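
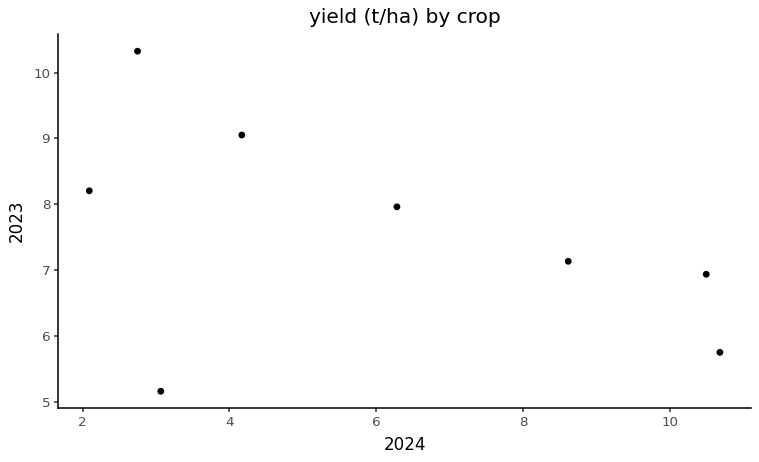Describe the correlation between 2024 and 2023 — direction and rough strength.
Points are negatively correlated; moderate (|r| ≈ 0.5).

negative, moderate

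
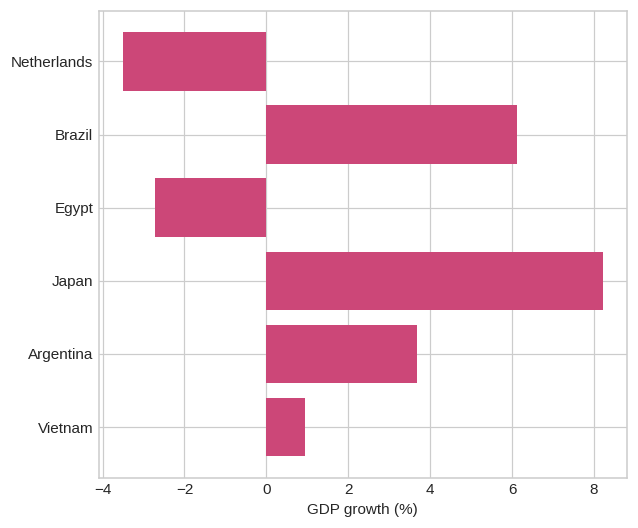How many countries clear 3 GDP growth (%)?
3

Above 3: Brazil, Japan, Argentina.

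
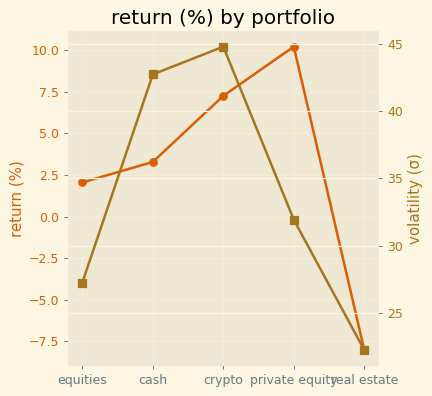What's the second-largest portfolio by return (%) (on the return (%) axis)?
crypto

Top 3 (on the return (%) axis): private equity ≈ 10, crypto ≈ 8, cash ≈ 4.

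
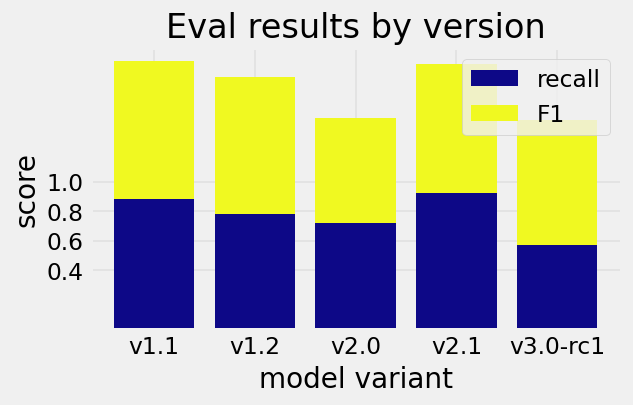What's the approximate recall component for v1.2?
recall top ≈ 0.8, bottom ≈ 0.0; segment ≈ 0.8.

≈ 0.8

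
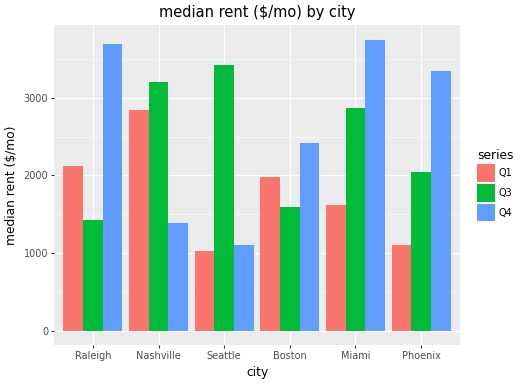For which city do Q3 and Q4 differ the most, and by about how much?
Seattle, ≈ 2500 $/mo

Seattle: Q3 ≈ 3500, Q4 ≈ 1000 → gap ≈ 2500. Next-largest (Raleigh) is only ≈ 2000.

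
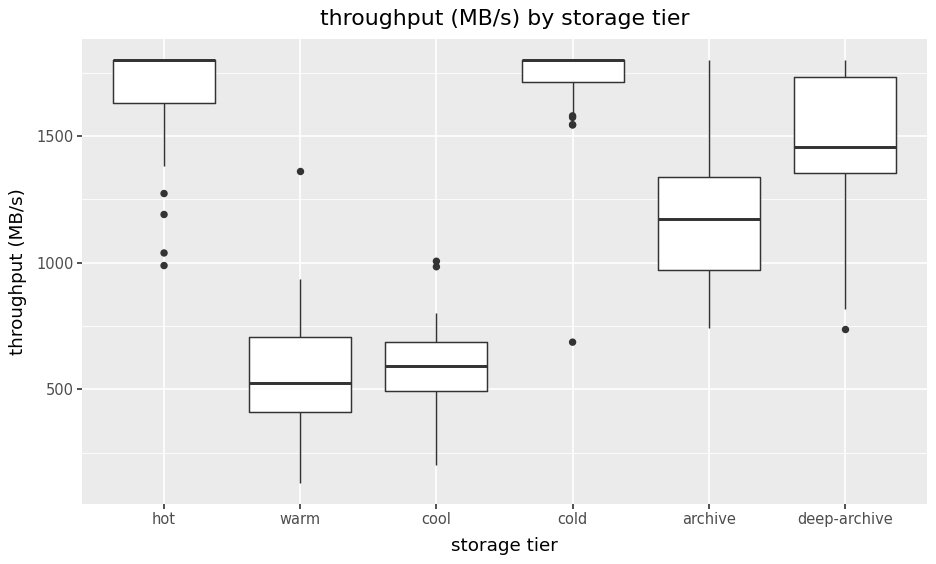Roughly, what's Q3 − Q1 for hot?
≈ 200

Q3 ≈ 1800, Q1 ≈ 1600; IQR ≈ 200.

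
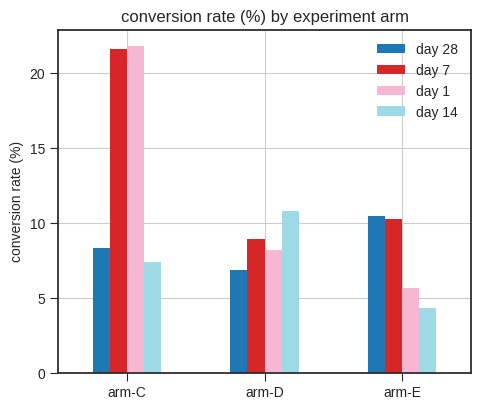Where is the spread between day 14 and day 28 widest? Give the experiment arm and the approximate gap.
arm-E: day 14 ≈ 4, day 28 ≈ 10 → gap ≈ 6. Next-largest (arm-D) is only ≈ 4.

arm-E, ≈ 6 %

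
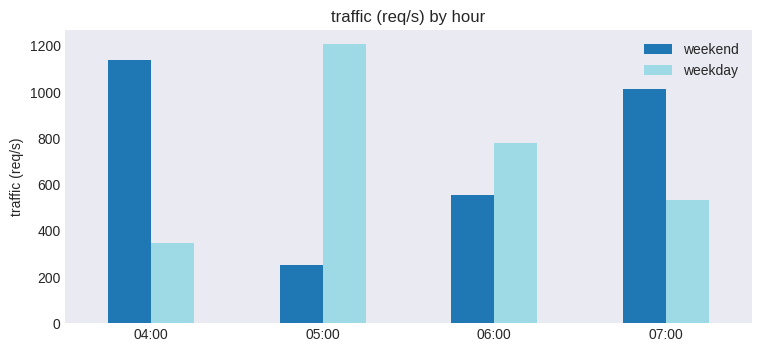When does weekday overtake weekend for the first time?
04:00: weekday ≈ 400 vs weekend ≈ 1200 (not yet); 05:00: weekday ≈ 1200 vs weekend ≈ 200 (first crossover).

05:00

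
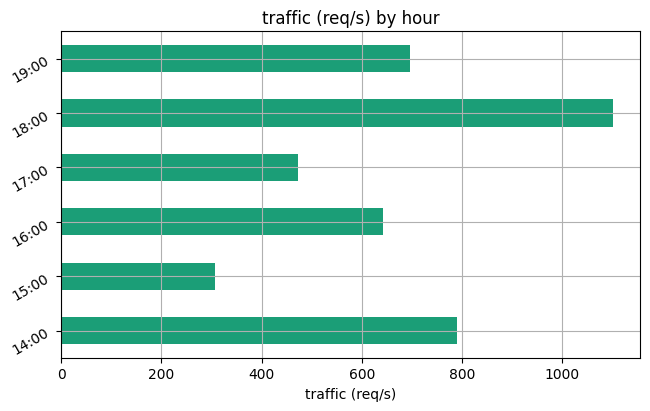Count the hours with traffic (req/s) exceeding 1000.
1

Above 1000: 18:00.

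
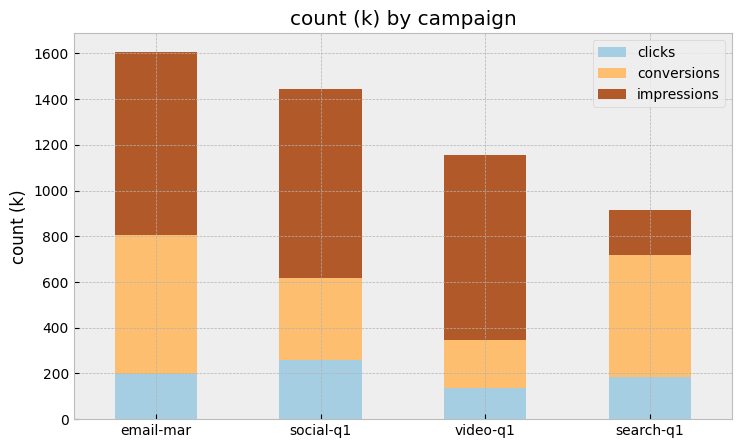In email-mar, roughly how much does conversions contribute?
conversions top ≈ 800, bottom ≈ 200; segment ≈ 600.

≈ 600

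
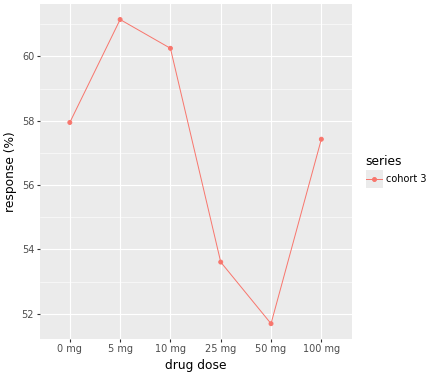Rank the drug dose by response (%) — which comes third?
0 mg

Top 4: 5 mg ≈ 61, 10 mg ≈ 60, 0 mg ≈ 58, 100 mg ≈ 57.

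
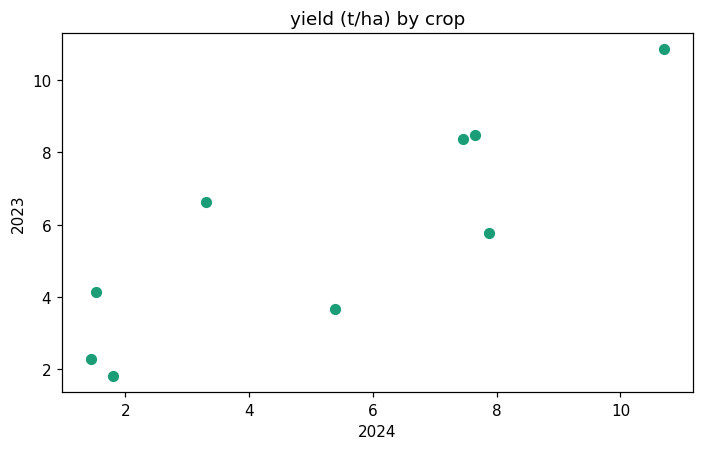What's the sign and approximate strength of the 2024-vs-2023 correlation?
positive, strong

Points are positively correlated; strong (|r| ≈ 0.9).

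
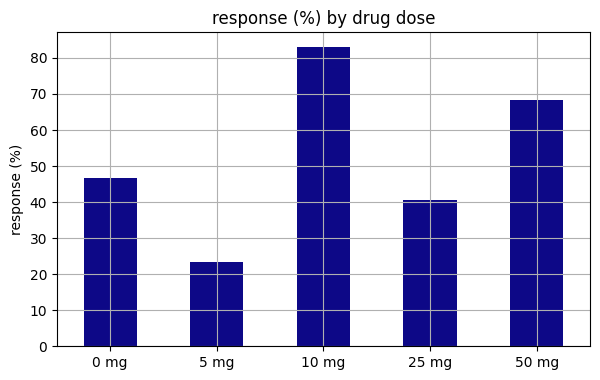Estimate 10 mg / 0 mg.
10 mg ≈ 80, 0 mg ≈ 50; 80/50 ≈ 1.6.

≈ 1.6×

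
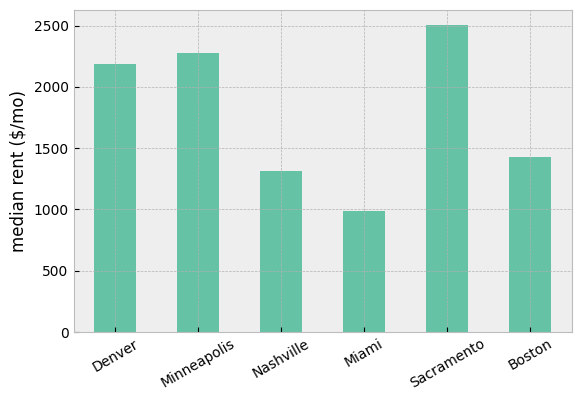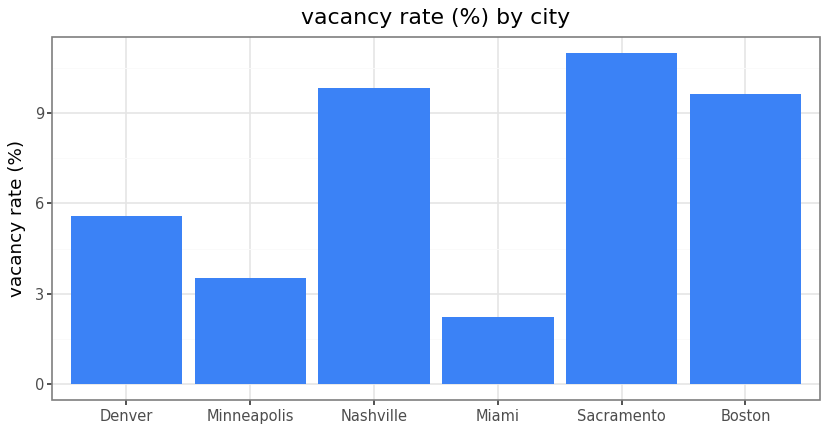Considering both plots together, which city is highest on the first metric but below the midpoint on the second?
Chart 2 median vacancy rate (%) ≈ 8; below-median cities: Denver, Minneapolis, Miami. Among those, Minneapolis has the highest median rent ($/mo) (≈ 2500).

Minneapolis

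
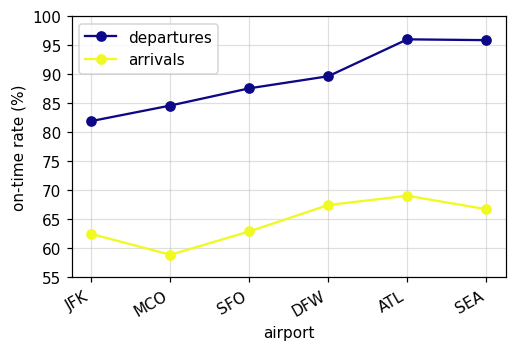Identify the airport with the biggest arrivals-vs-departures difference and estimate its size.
SEA, ≈ 30 %

SEA: arrivals ≈ 65, departures ≈ 95 → gap ≈ 30. Next-largest (ATL) is only ≈ 25.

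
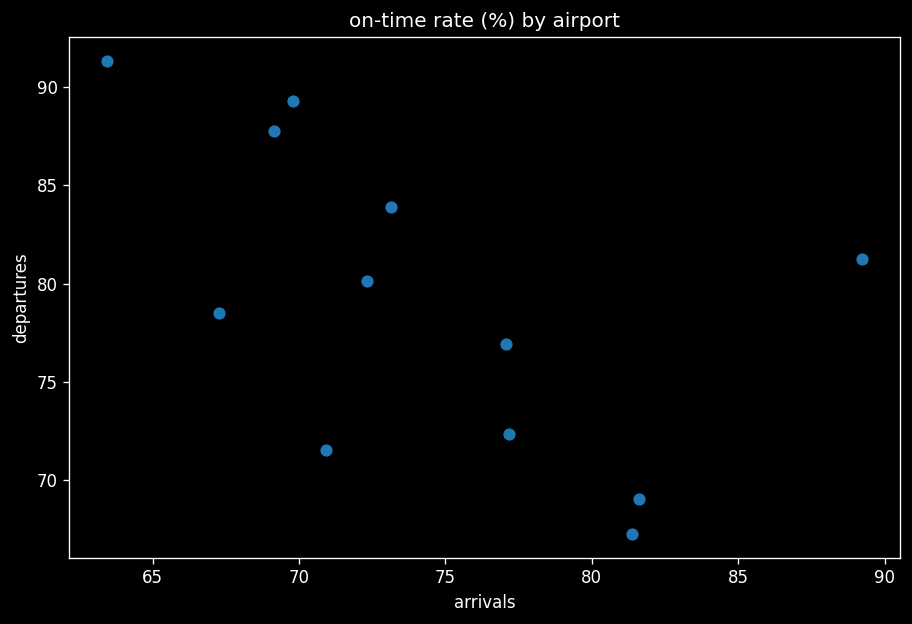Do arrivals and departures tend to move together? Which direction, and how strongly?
Points are negatively correlated; moderate (|r| ≈ 0.6).

negative, moderate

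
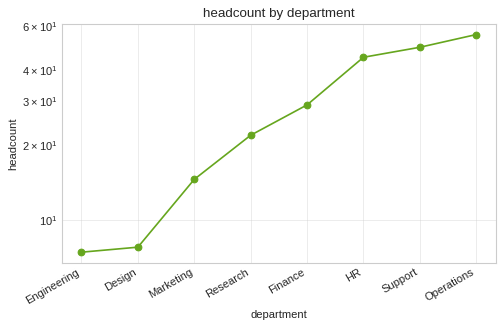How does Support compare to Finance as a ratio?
Support ≈ 50, Finance ≈ 30; 50/30 ≈ 1.67.

≈ 1.67×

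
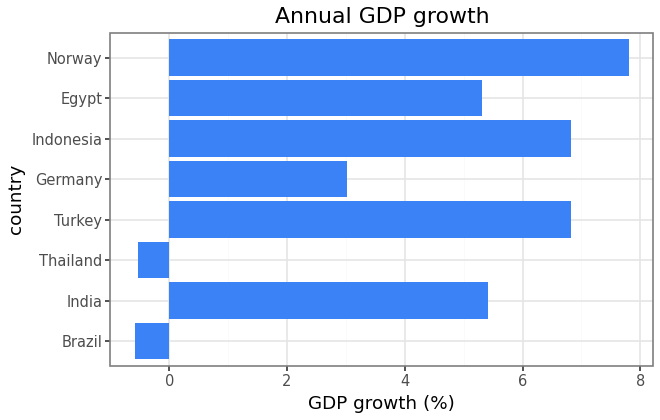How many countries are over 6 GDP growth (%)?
Above 6: Turkey, Indonesia, Norway.

3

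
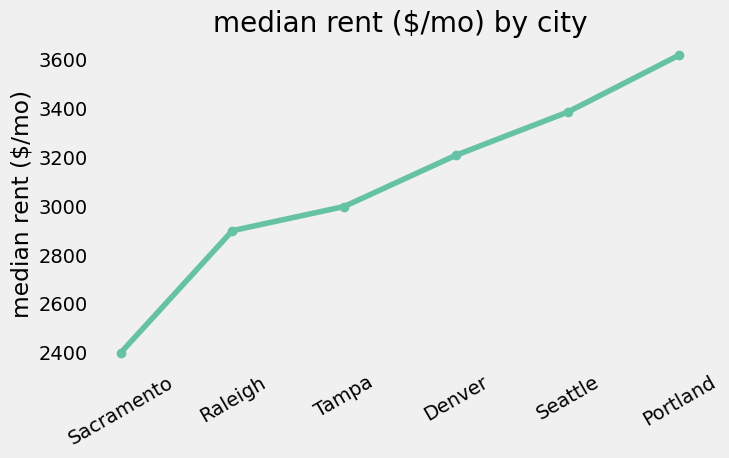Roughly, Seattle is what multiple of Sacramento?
≈ 1.42×

Seattle ≈ 3400, Sacramento ≈ 2400; 3400/2400 ≈ 1.42.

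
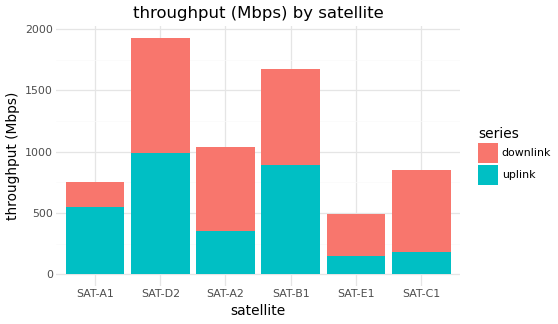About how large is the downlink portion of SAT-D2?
≈ 1000

downlink top ≈ 2000, bottom ≈ 1000; segment ≈ 1000.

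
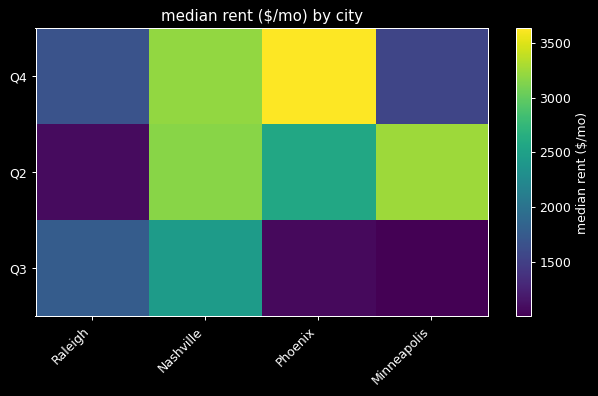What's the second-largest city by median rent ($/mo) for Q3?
Top 3 for Q3: Nashville ≈ 2500, Raleigh ≈ 2000, Phoenix ≈ 1000.

Raleigh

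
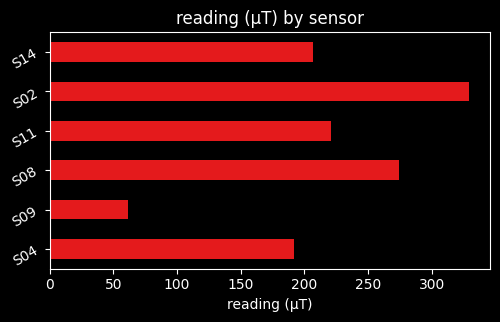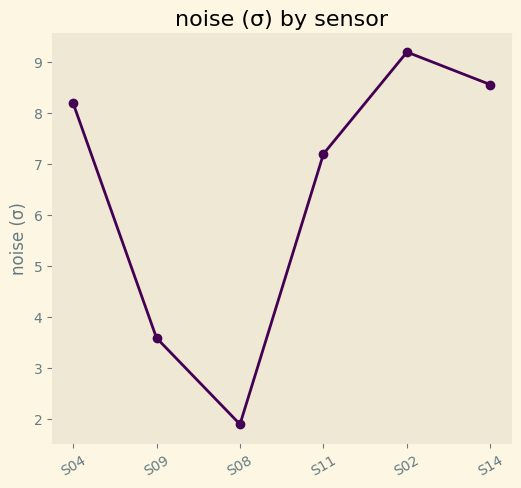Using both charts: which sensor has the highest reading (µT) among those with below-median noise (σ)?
S08

Chart 2 median noise (σ) ≈ 8; below-median sensors: S09, S08, S11. Among those, S08 has the highest reading (µT) (≈ 250).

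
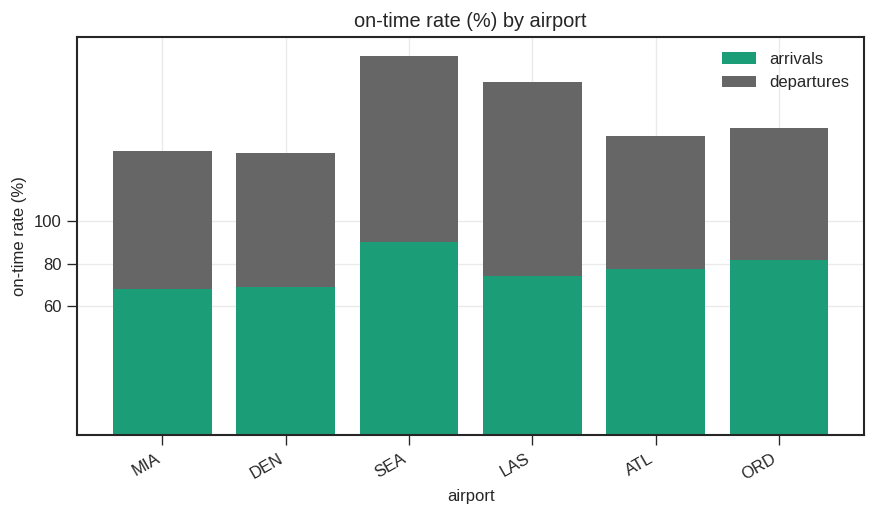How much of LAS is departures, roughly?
≈ 80

departures top ≈ 160, bottom ≈ 80; segment ≈ 80.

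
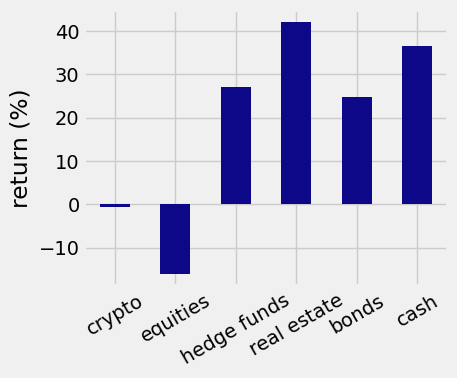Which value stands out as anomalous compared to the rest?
equities ≈ -15; the rest sit between ≈ 0 and ≈ 40.

equities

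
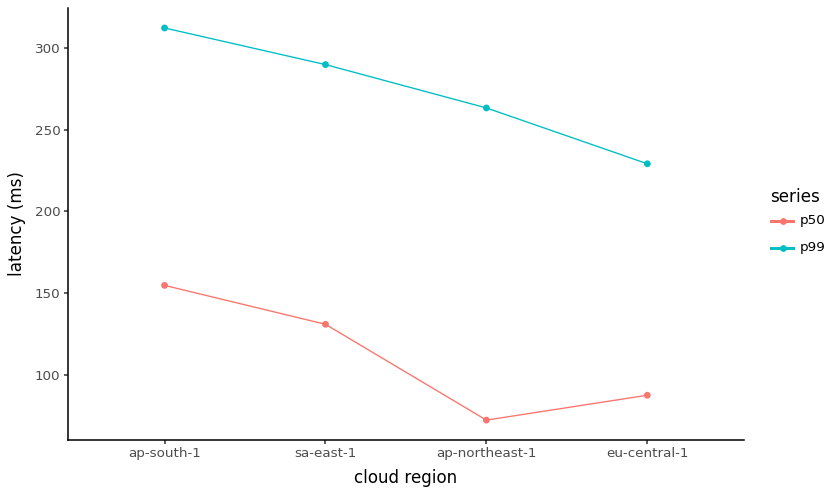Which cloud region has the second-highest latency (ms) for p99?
sa-east-1

Top 3 for p99: ap-south-1 ≈ 320, sa-east-1 ≈ 280, ap-northeast-1 ≈ 260.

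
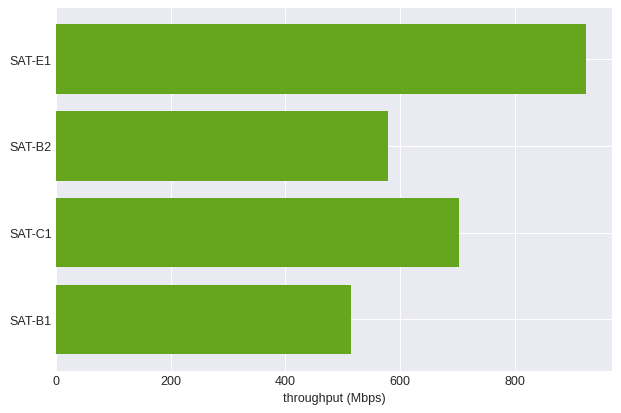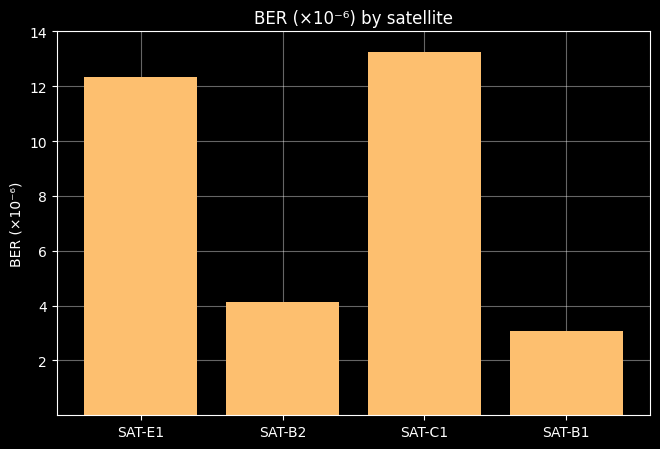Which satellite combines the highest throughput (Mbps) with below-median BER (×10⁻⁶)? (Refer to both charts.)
SAT-B2

Chart 2 median BER (×10⁻⁶) ≈ 8; below-median satellites: SAT-B2, SAT-B1. Among those, SAT-B2 has the highest throughput (Mbps) (≈ 600).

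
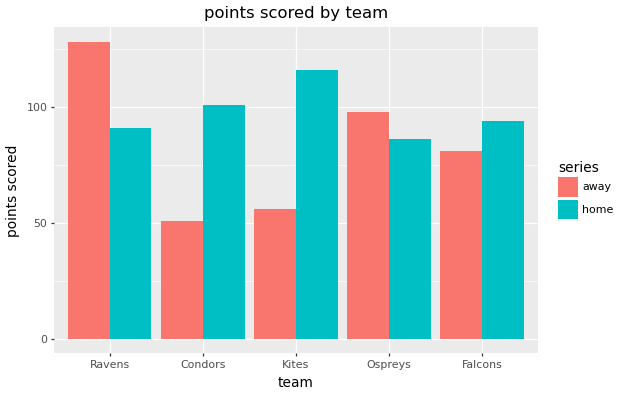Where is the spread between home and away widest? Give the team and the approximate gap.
Kites, ≈ 60

Kites: home ≈ 120, away ≈ 60 → gap ≈ 60. Next-largest (Condors) is only ≈ 40.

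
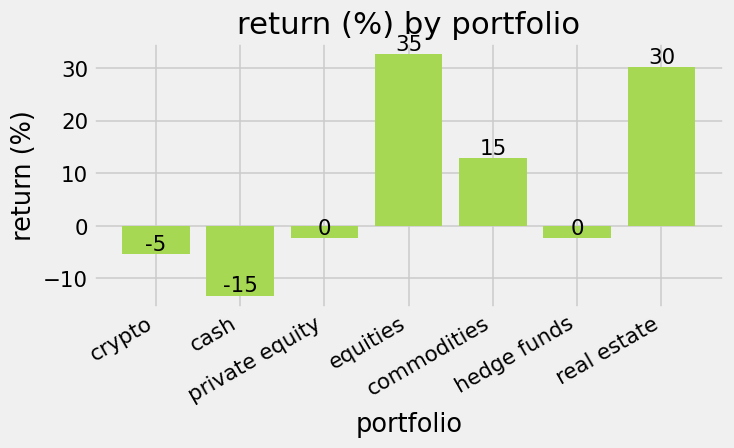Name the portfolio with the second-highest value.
Top 3: equities ≈ 35, real estate ≈ 30, commodities ≈ 15.

real estate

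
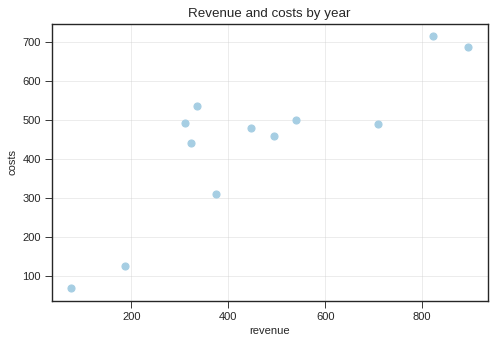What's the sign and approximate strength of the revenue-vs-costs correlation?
positive, strong

Points are positively correlated; strong (|r| ≈ 0.8).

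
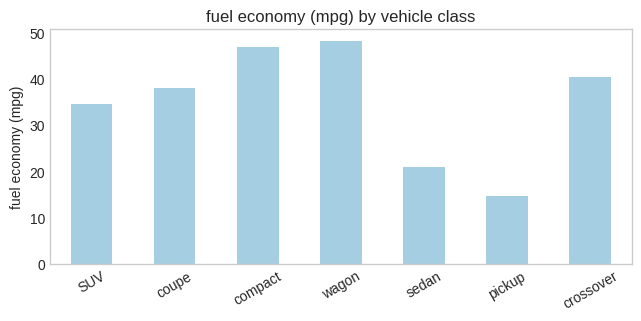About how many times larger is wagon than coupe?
wagon ≈ 50, coupe ≈ 40; 50/40 ≈ 1.25.

≈ 1.25×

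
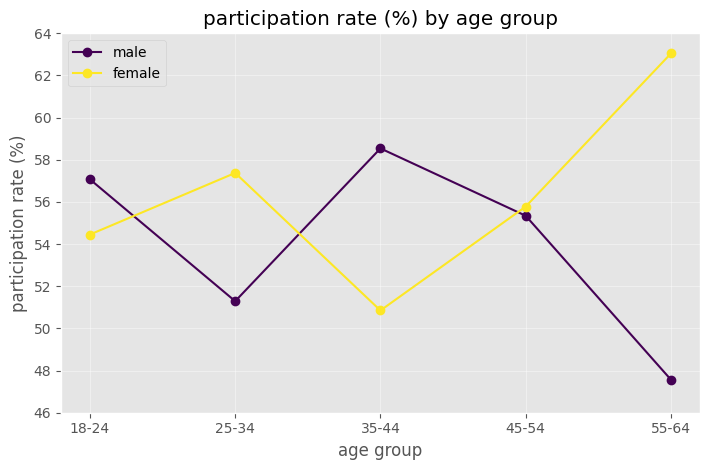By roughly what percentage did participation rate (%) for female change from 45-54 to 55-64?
45-54 ≈ 56, 55-64 ≈ 64; (64 − 56) / 56 ≈ +14.3%.

≈ +14.3%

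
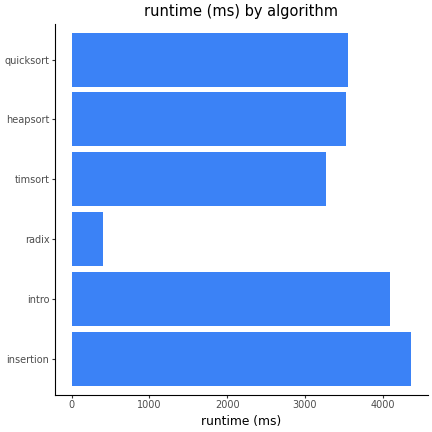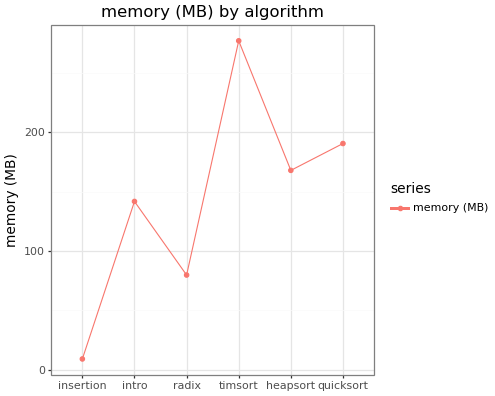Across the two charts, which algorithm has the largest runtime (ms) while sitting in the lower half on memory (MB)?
insertion

Chart 2 median memory (MB) ≈ 150; below-median algorithms: insertion, intro, radix. Among those, insertion has the highest runtime (ms) (≈ 4500).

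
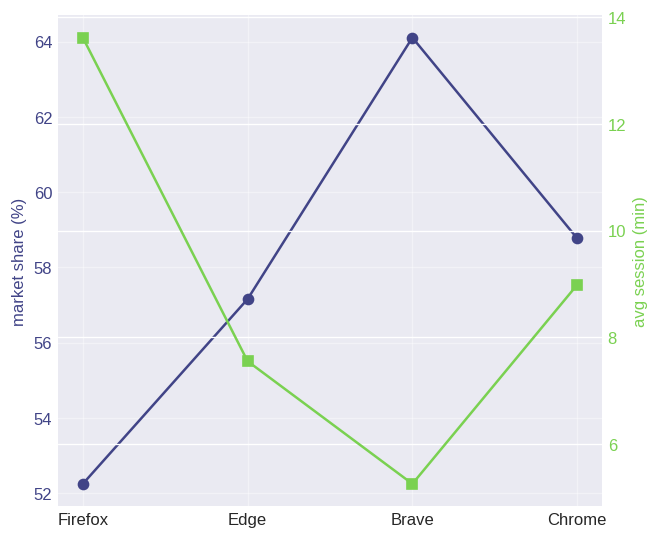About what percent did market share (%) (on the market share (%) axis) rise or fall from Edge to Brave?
Edge ≈ 57, Brave ≈ 64; (64 − 57) / 57 ≈ +12.3%.

≈ +12.3%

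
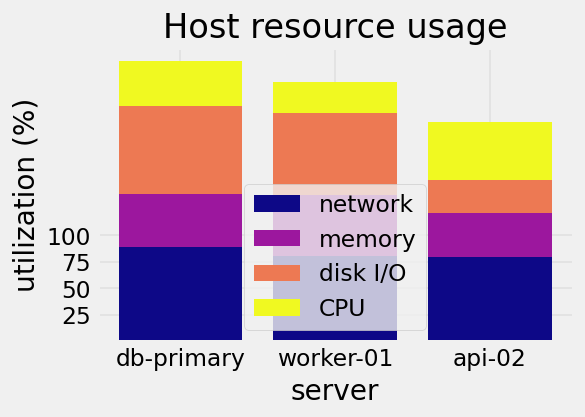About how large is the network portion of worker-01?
network top ≈ 75, bottom ≈ 0; segment ≈ 75.

≈ 75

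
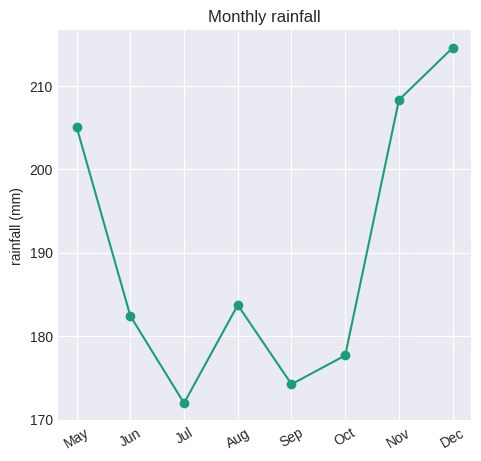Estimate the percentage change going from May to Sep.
May ≈ 205, Sep ≈ 175; (175 − 205) / 205 ≈ -14.6%.

≈ -14.6%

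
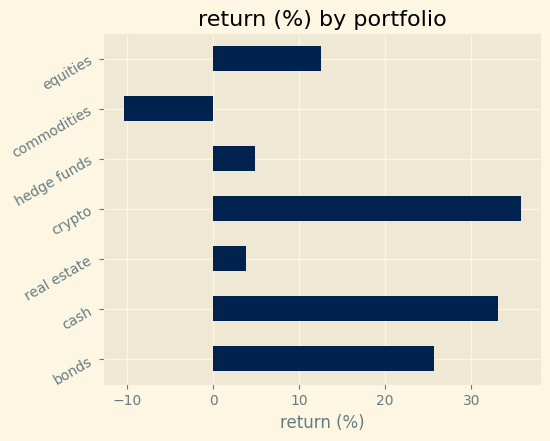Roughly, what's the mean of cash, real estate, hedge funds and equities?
≈ 15

(35 + 5 + 5 + 15) / 4 ≈ 15.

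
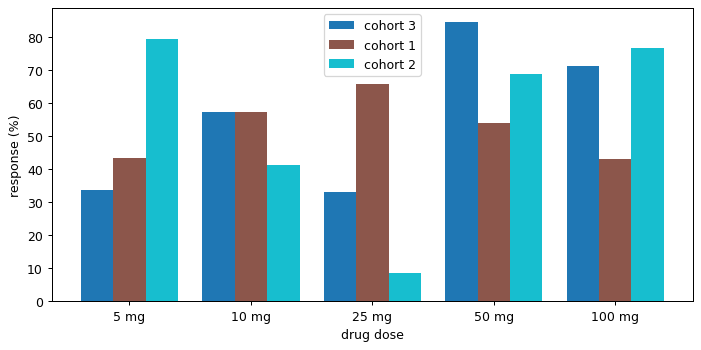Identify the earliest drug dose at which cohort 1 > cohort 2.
10 mg

5 mg: cohort 1 ≈ 40 vs cohort 2 ≈ 80 (not yet); 10 mg: cohort 1 ≈ 60 vs cohort 2 ≈ 40 (first crossover).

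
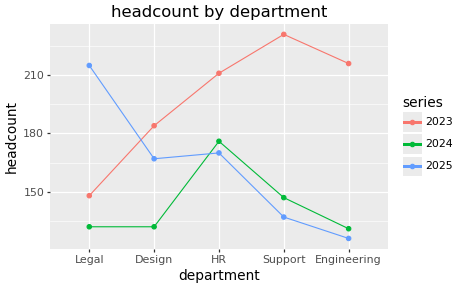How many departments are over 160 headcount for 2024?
1

Above 160: HR.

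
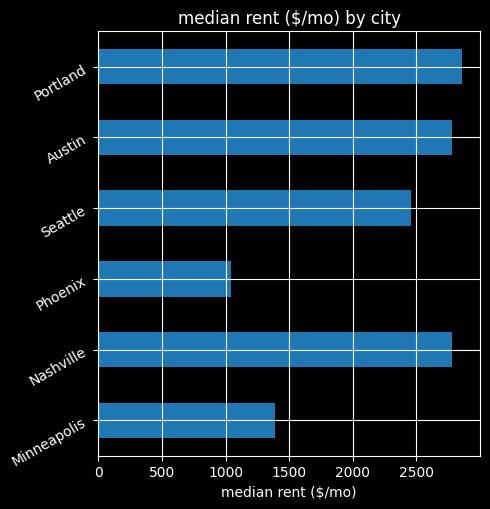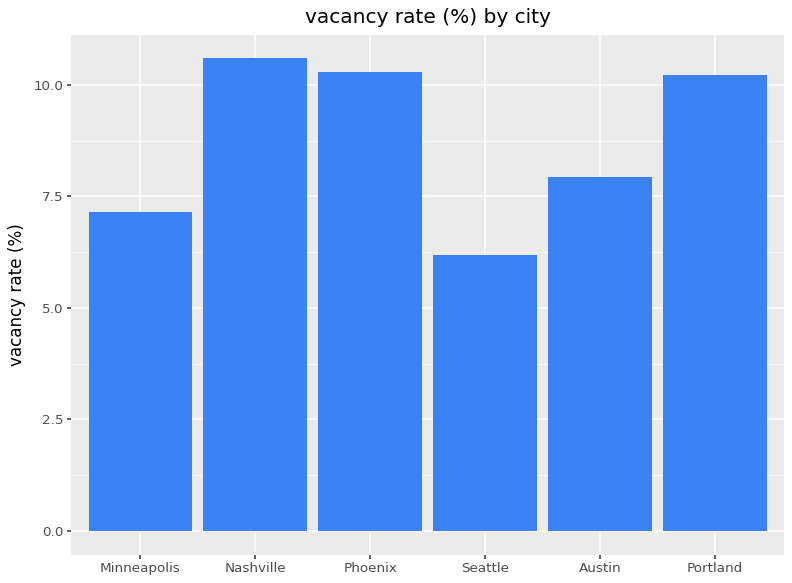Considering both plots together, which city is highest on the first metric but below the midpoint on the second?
Chart 2 median vacancy rate (%) ≈ 9; below-median cities: Minneapolis, Seattle, Austin. Among those, Austin has the highest median rent ($/mo) (≈ 3000).

Austin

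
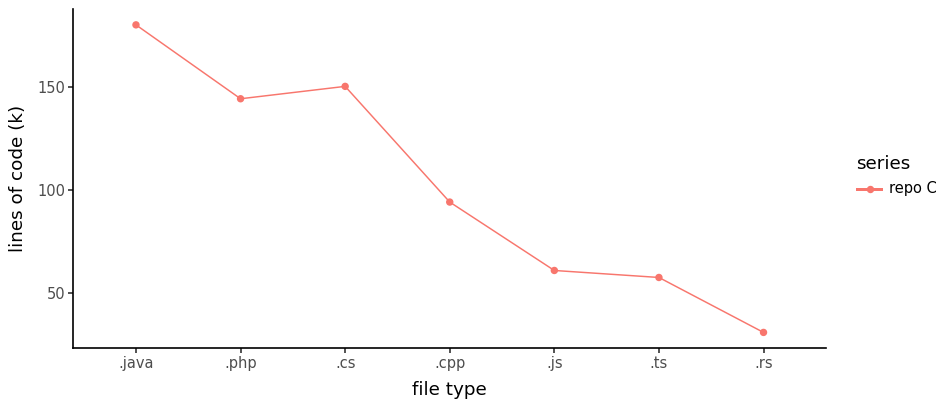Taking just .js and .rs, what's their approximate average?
≈ 50

(60 + 40) / 2 ≈ 50.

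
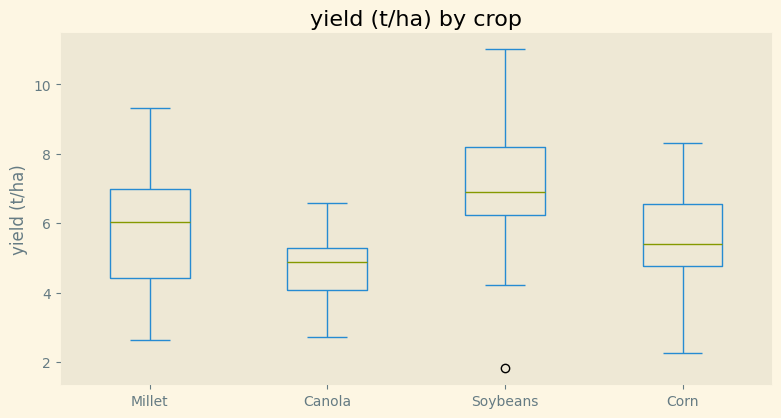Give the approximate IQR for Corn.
Q3 ≈ 6.5, Q1 ≈ 5.0; IQR ≈ 1.5.

≈ 1.5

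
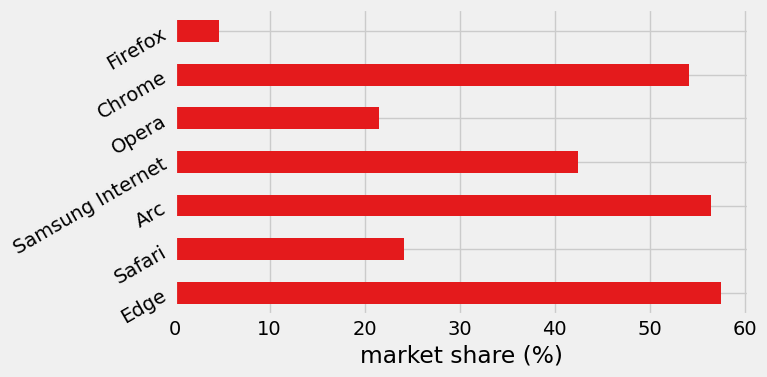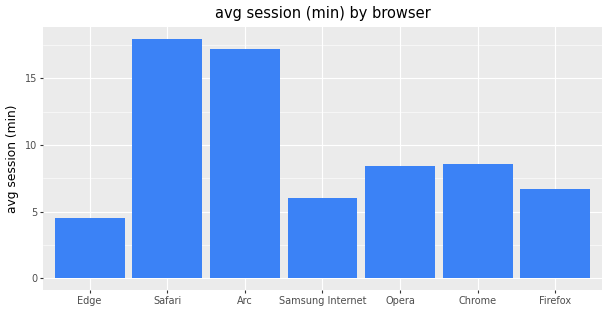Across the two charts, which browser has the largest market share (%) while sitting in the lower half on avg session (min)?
Chart 2 median avg session (min) ≈ 8; below-median browsers: Edge, Samsung Internet, Firefox. Among those, Edge has the highest market share (%) (≈ 60).

Edge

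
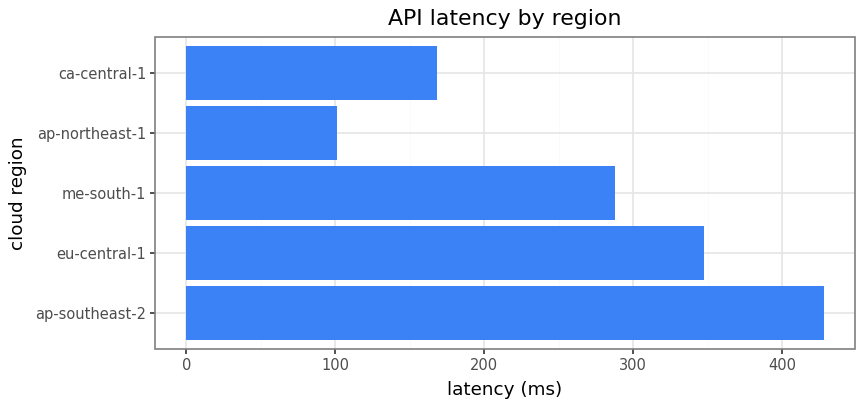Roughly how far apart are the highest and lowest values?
Max ap-southeast-2 ≈ 450, min ap-northeast-1 ≈ 100; range ≈ 350.

≈ 350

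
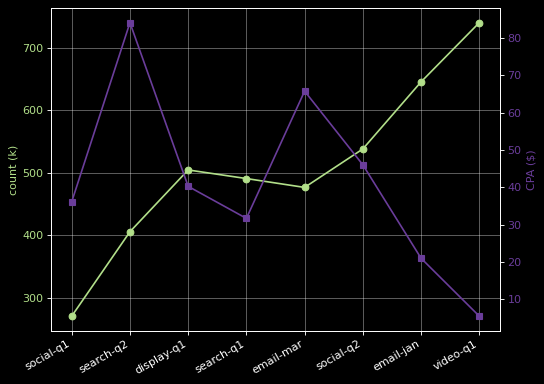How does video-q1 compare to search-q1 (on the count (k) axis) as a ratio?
≈ 1.5×

video-q1 ≈ 750, search-q1 ≈ 500; 750/500 ≈ 1.5.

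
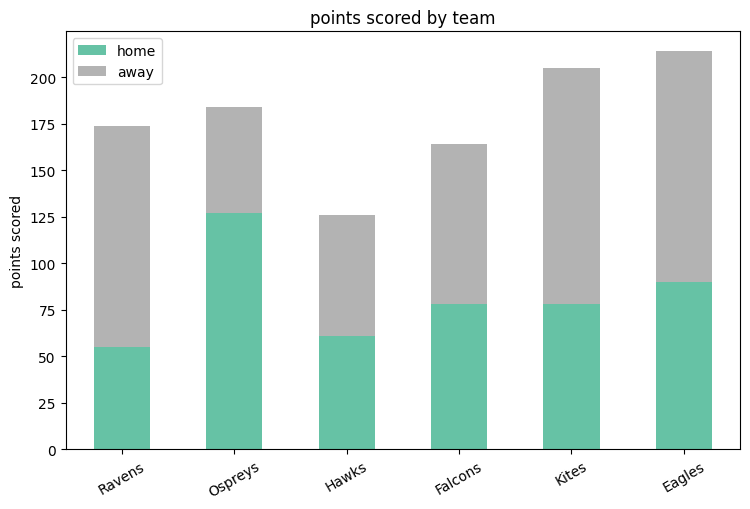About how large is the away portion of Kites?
≈ 120

away top ≈ 200, bottom ≈ 80; segment ≈ 120.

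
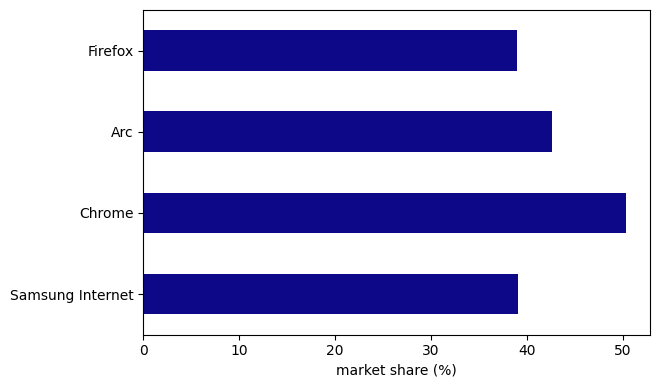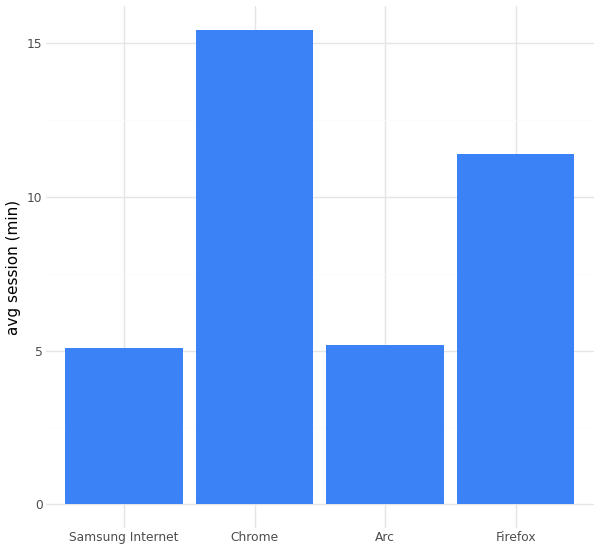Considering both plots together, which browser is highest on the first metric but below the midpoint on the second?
Chart 2 median avg session (min) ≈ 8; below-median browsers: Samsung Internet, Arc. Among those, Arc has the highest market share (%) (≈ 45).

Arc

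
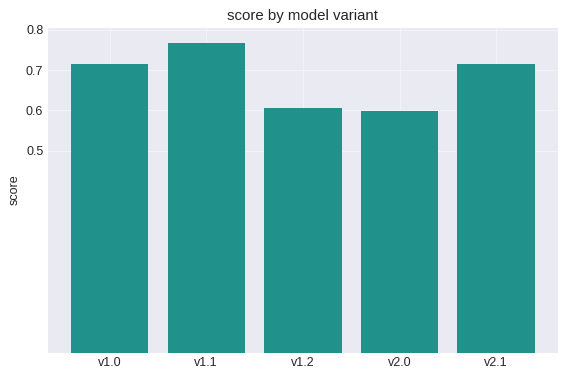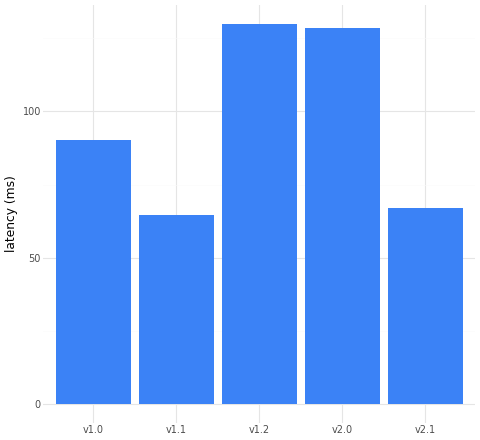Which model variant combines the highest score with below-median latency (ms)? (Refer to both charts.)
Chart 2 median latency (ms) ≈ 100; below-median model variants: v1.1, v2.1. Among those, v1.1 has the highest score (≈ 0.8).

v1.1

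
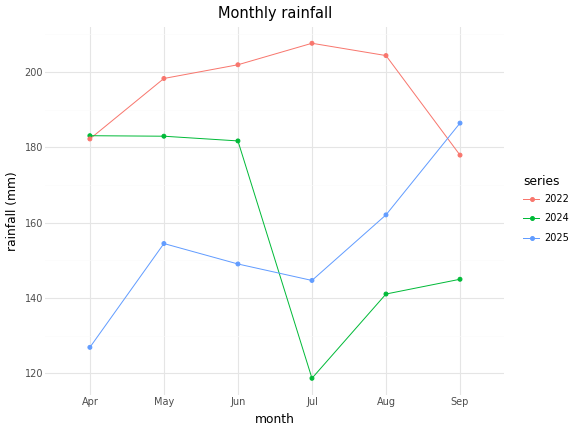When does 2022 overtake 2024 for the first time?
May

Apr: 2022 ≈ 180 vs 2024 ≈ 180 (not yet); May: 2022 ≈ 200 vs 2024 ≈ 180 (first crossover).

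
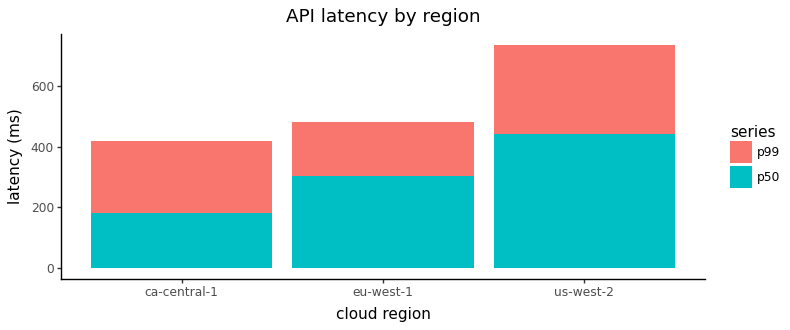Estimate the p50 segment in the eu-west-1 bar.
p50 top ≈ 300, bottom ≈ 0; segment ≈ 300.

≈ 300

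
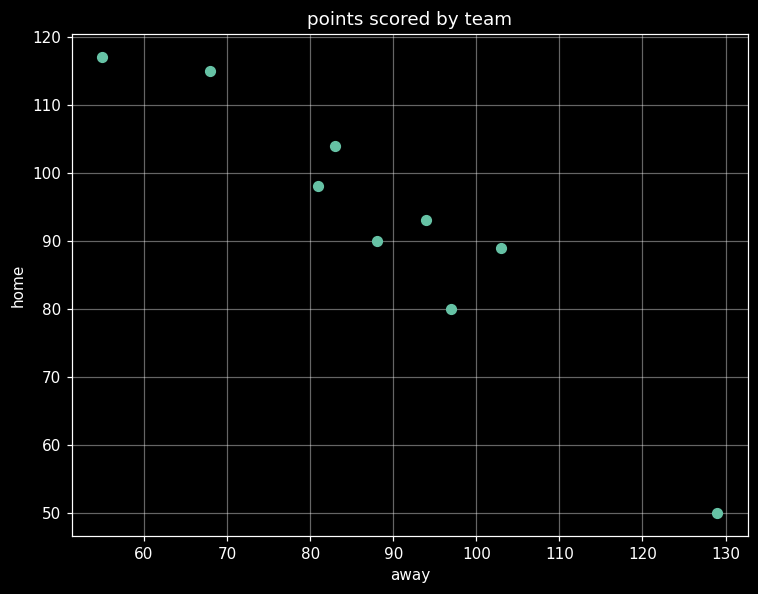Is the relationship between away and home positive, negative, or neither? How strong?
Points are negatively correlated; strong (|r| ≈ 1.0).

negative, strong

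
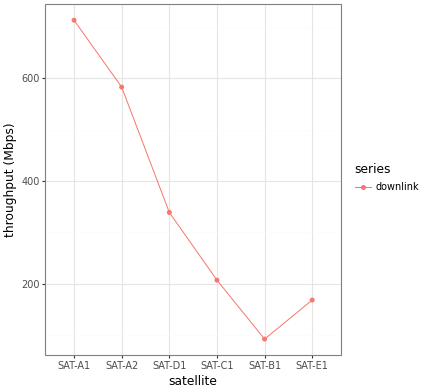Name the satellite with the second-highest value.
SAT-A2

Top 3: SAT-A1 ≈ 700, SAT-A2 ≈ 600, SAT-D1 ≈ 300.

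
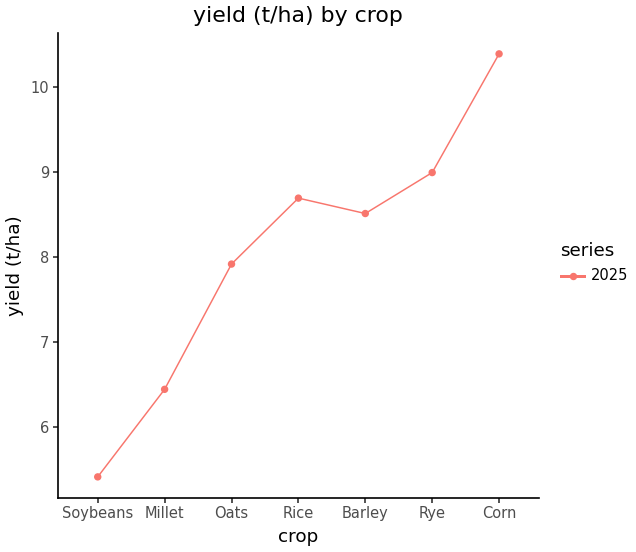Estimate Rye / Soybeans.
Rye ≈ 9.0, Soybeans ≈ 5.5; 9.0/5.5 ≈ 1.64.

≈ 1.64×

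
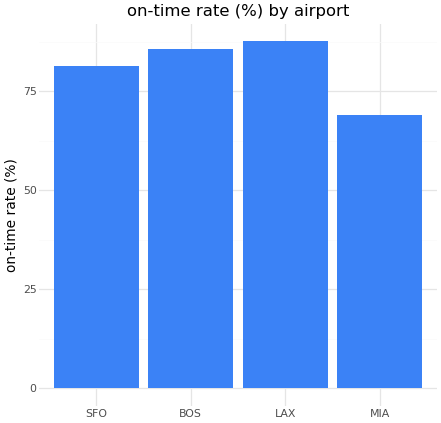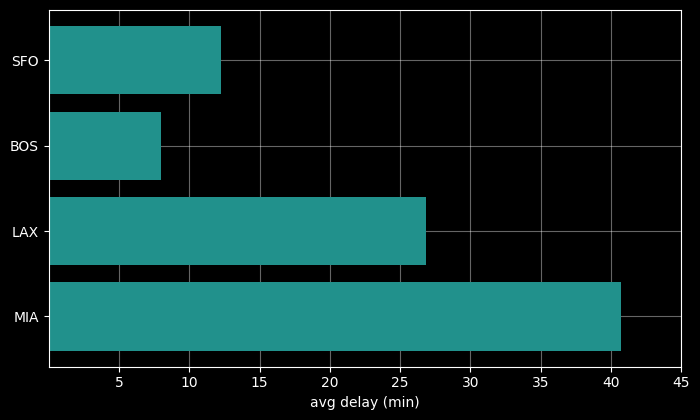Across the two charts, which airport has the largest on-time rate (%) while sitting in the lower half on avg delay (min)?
BOS

Chart 2 median avg delay (min) ≈ 20; below-median airports: SFO, BOS. Among those, BOS has the highest on-time rate (%) (≈ 90).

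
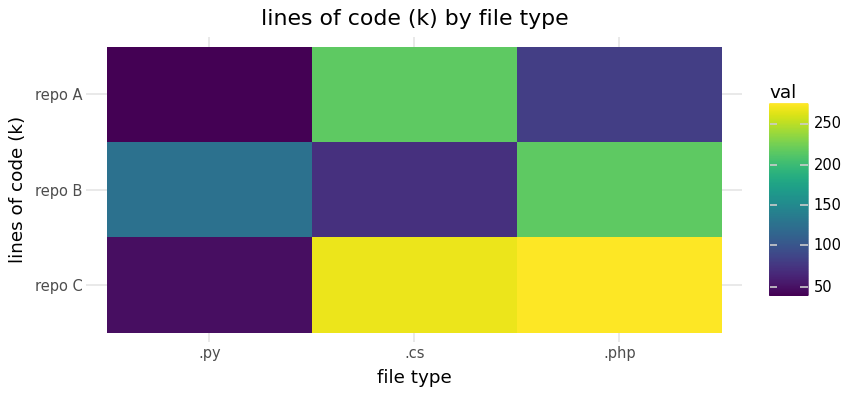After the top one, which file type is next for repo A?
Top 3 for repo A: .cs ≈ 220, .php ≈ 80, .py ≈ 40.

.php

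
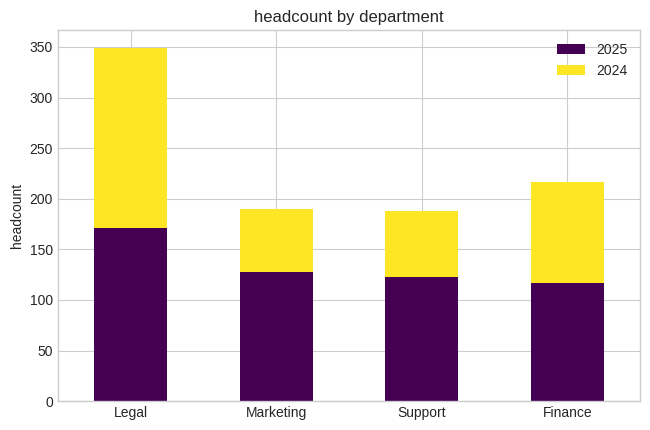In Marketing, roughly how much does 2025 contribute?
2025 top ≈ 150, bottom ≈ 0; segment ≈ 150.

≈ 150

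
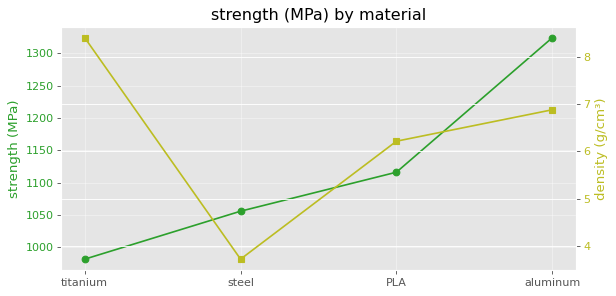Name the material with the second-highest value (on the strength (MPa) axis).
PLA

Top 3 (on the strength (MPa) axis): aluminum ≈ 1300, PLA ≈ 1100, steel ≈ 1050.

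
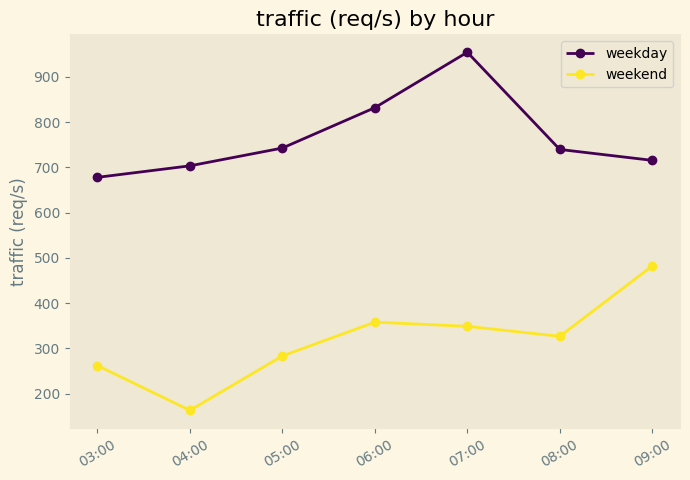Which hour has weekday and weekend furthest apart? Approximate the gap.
07:00, ≈ 700 req/s

07:00: weekday ≈ 1000, weekend ≈ 300 → gap ≈ 700. Next-largest (04:00) is only ≈ 500.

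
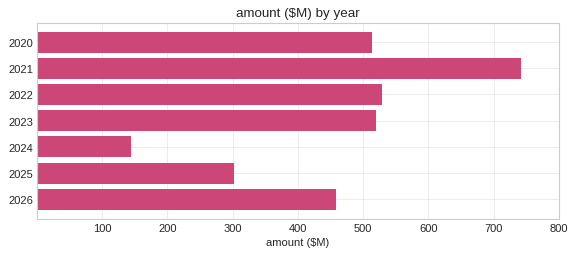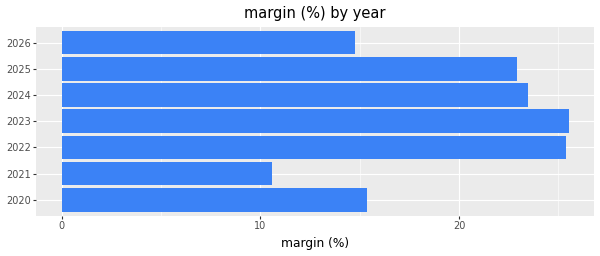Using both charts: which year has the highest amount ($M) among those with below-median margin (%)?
2021

Chart 2 median margin (%) ≈ 25; below-median years: 2020, 2021, 2026. Among those, 2021 has the highest amount ($M) (≈ 700).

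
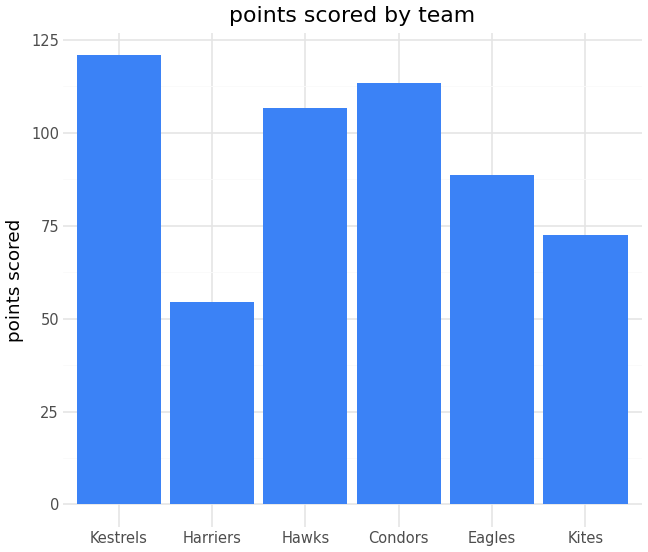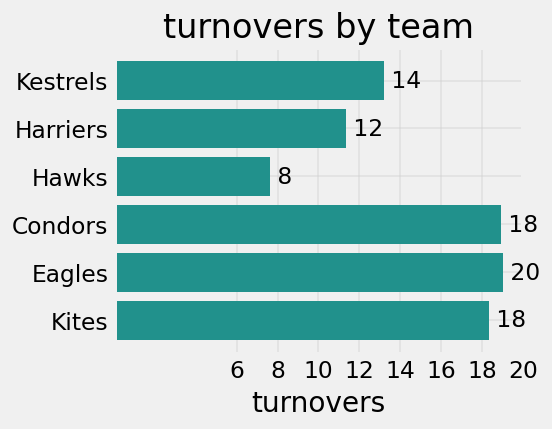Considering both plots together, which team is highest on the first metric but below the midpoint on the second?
Kestrels

Chart 2 median turnovers ≈ 16; below-median teams: Kestrels, Harriers, Hawks. Among those, Kestrels has the highest points scored (≈ 120).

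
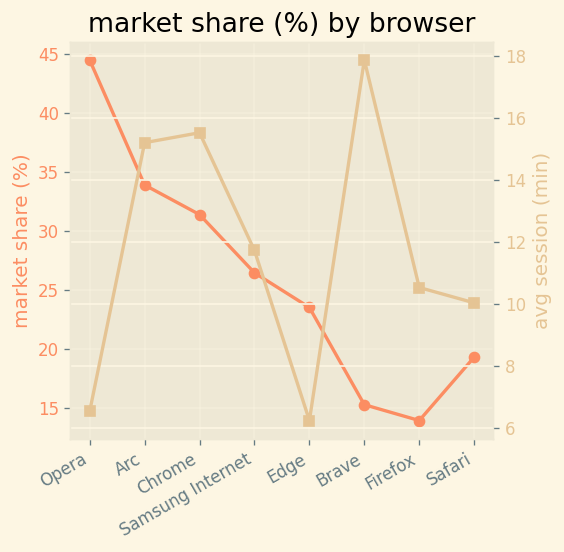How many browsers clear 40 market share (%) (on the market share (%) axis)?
1

Above 40: Opera.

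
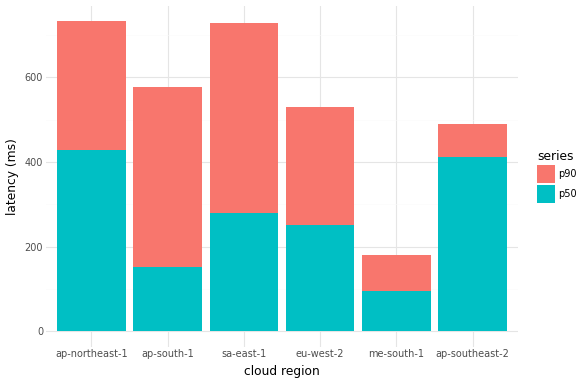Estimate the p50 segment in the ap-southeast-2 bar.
≈ 400

p50 top ≈ 400, bottom ≈ 0; segment ≈ 400.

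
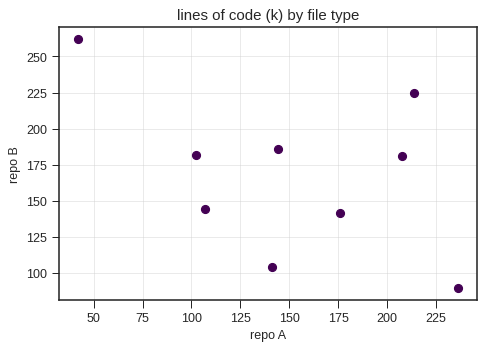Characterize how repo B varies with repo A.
negative, moderate

Points are negatively correlated; moderate (|r| ≈ 0.5).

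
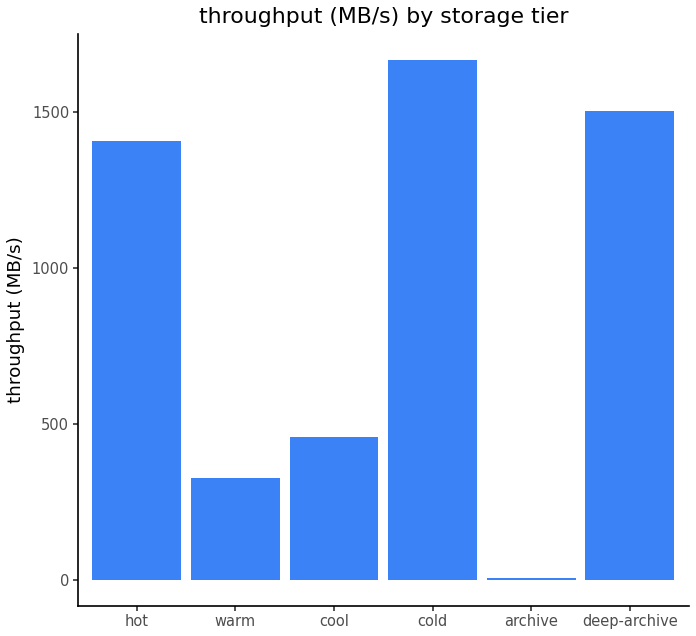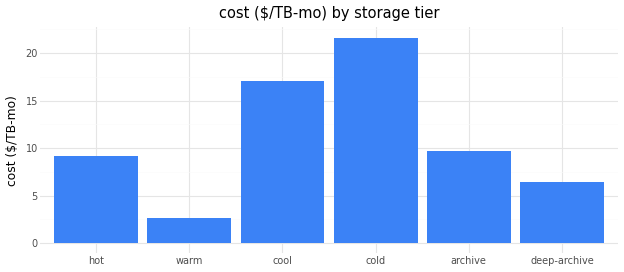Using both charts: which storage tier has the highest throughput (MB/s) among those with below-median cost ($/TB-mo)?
Chart 2 median cost ($/TB-mo) ≈ 10; below-median storage tiers: hot, warm, deep-archive. Among those, deep-archive has the highest throughput (MB/s) (≈ 1600).

deep-archive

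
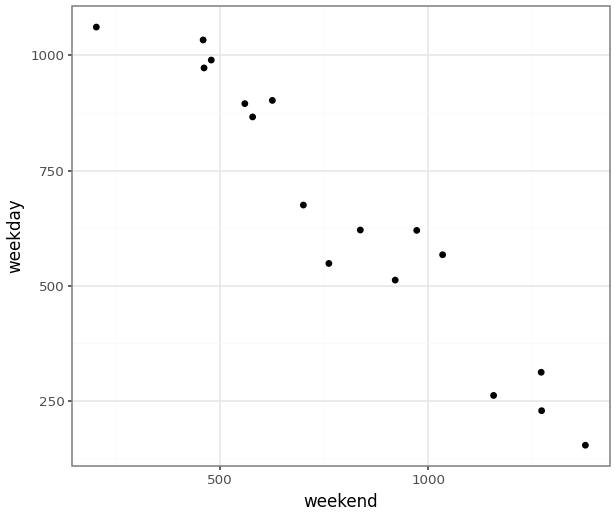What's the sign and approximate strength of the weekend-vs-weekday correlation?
negative, strong

Points are negatively correlated; strong (|r| ≈ 1.0).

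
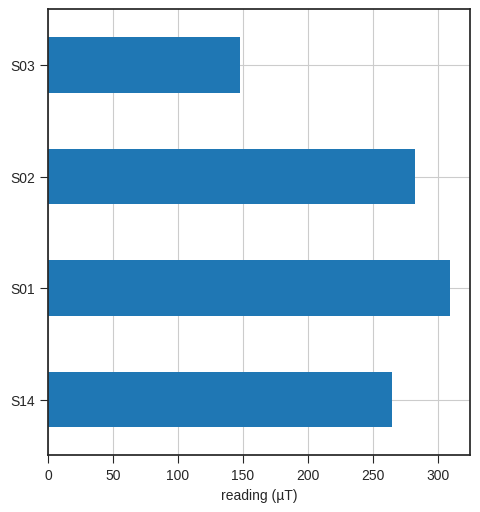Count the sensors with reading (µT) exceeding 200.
3

Above 200: S14, S01, S02.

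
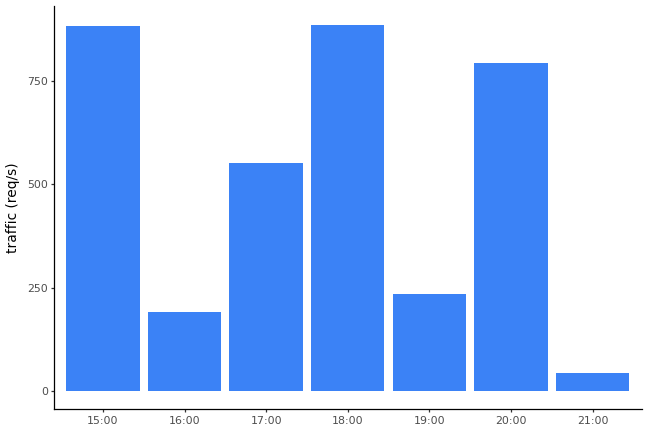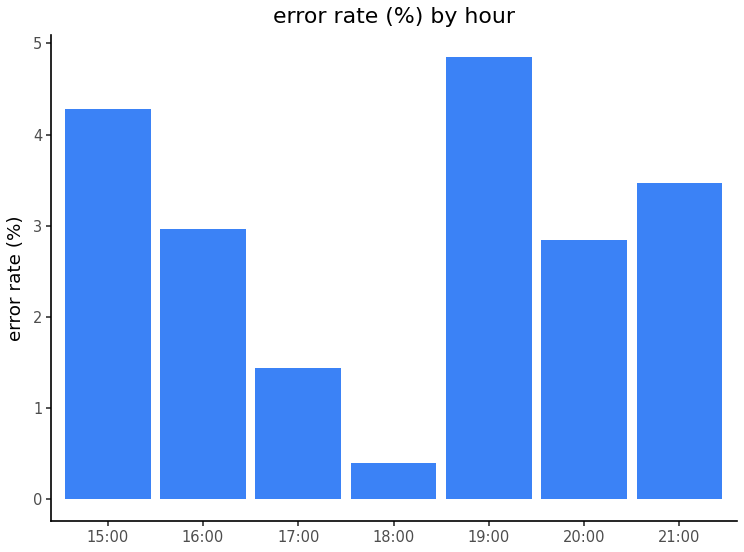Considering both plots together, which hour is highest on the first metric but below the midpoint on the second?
Chart 2 median error rate (%) ≈ 3; below-median hours: 17:00, 18:00, 20:00. Among those, 18:00 has the highest traffic (req/s) (≈ 900).

18:00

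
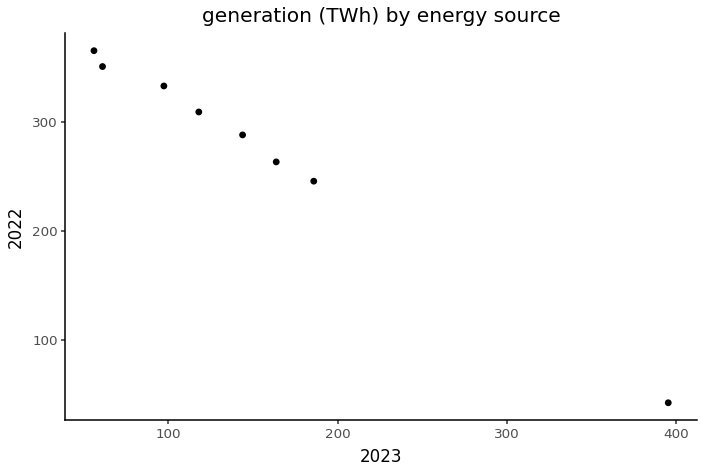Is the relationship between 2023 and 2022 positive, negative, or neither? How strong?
negative, strong

Points are negatively correlated; strong (|r| ≈ 1.0).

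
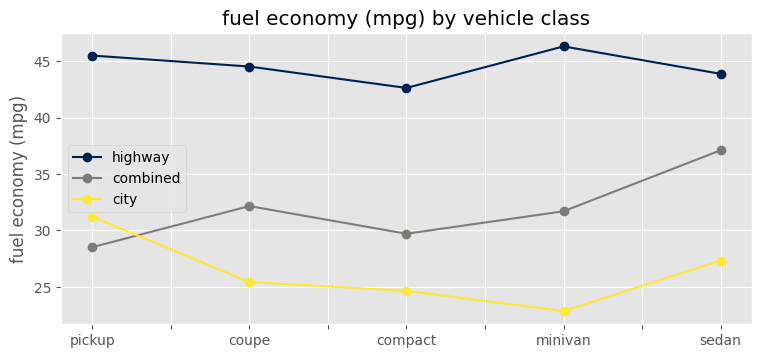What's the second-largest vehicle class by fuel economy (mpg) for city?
Top 3 for city: pickup ≈ 32, sedan ≈ 28, coupe ≈ 26.

sedan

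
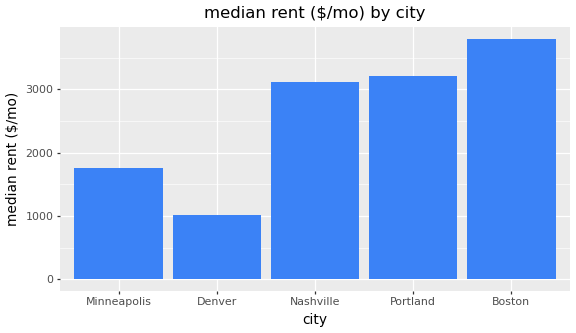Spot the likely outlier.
Denver

Denver ≈ 1000; the rest sit between ≈ 2000 and ≈ 4000.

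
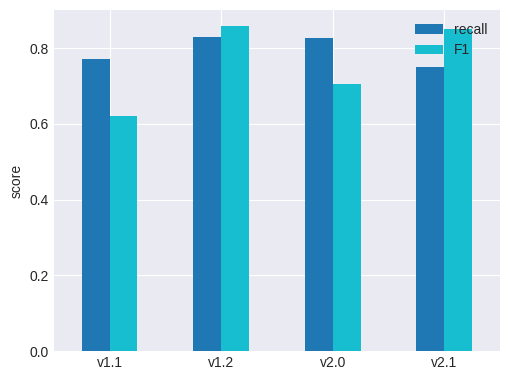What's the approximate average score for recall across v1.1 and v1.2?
≈ 0.8

(0.8 + 0.8) / 2 ≈ 0.8.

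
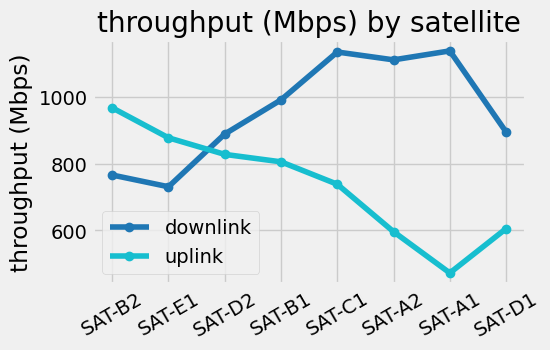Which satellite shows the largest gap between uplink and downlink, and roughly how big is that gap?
SAT-A1, ≈ 600 Mbps

SAT-A1: uplink ≈ 500, downlink ≈ 1100 → gap ≈ 600. Next-largest (SAT-A2) is only ≈ 500.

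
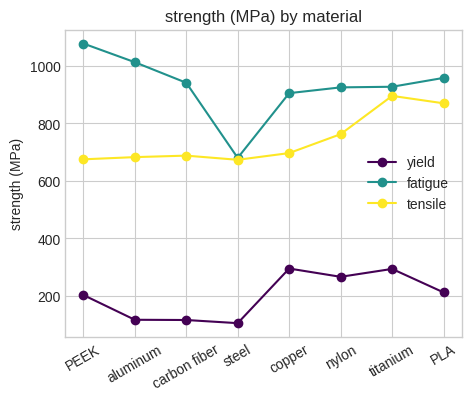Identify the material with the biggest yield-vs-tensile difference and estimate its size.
PLA, ≈ 700 MPa

PLA: yield ≈ 200, tensile ≈ 900 → gap ≈ 700. Next-largest (titanium) is only ≈ 600.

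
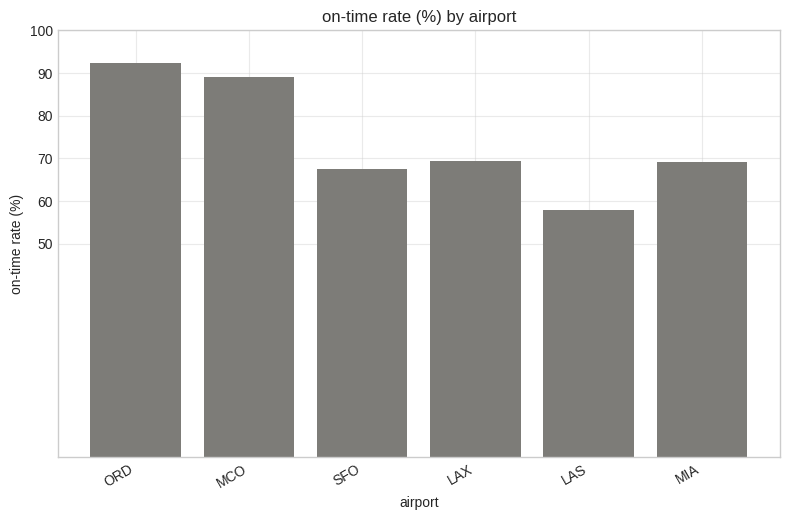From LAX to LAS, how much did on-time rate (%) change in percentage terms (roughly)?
LAX ≈ 70, LAS ≈ 60; (60 − 70) / 70 ≈ -14.3%.

≈ -14.3%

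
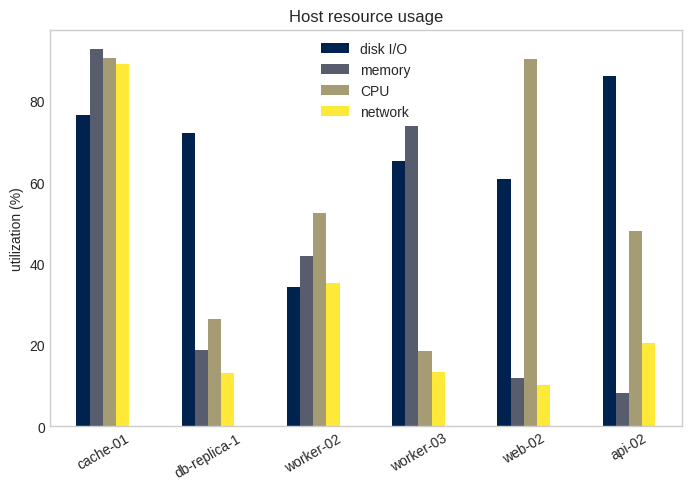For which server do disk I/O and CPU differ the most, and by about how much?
worker-03, ≈ 50 %

worker-03: disk I/O ≈ 70, CPU ≈ 20 → gap ≈ 50. Next-largest (db-replica-1) is only ≈ 40.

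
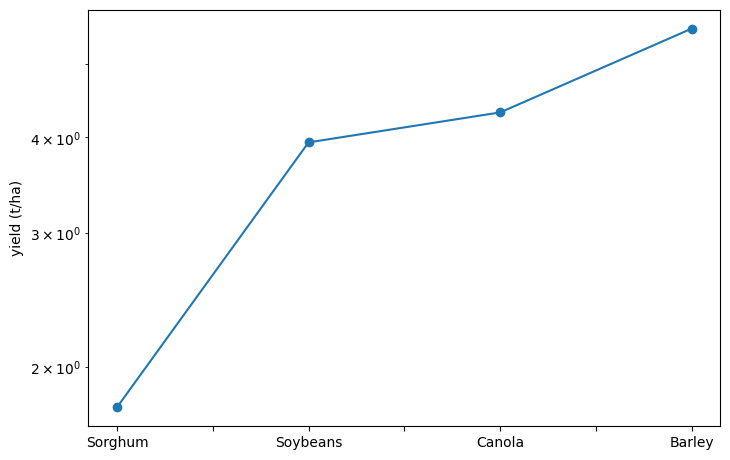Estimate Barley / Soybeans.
Barley ≈ 5.5, Soybeans ≈ 4.0; 5.5/4.0 ≈ 1.38.

≈ 1.38×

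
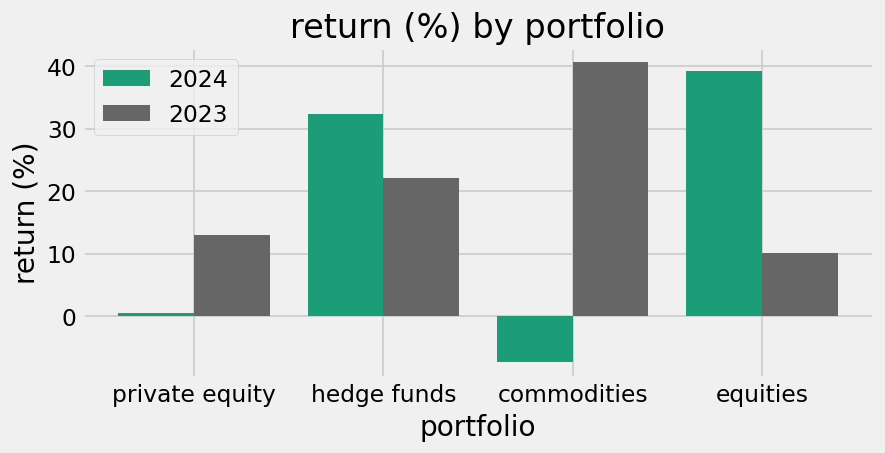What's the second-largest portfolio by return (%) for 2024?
Top 3 for 2024: equities ≈ 40, hedge funds ≈ 30, private equity ≈ 0.

hedge funds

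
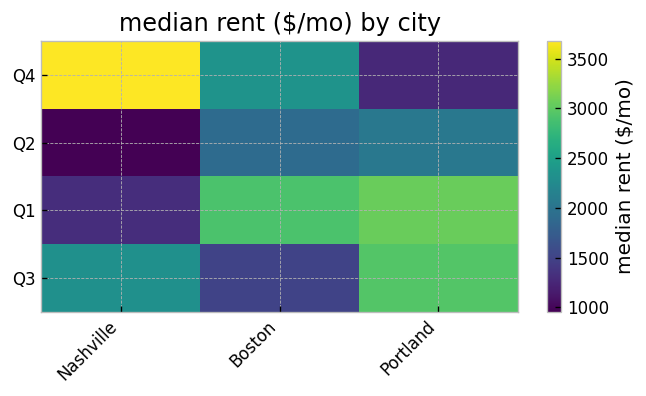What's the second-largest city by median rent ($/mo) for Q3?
Top 3 for Q3: Portland ≈ 3000, Nashville ≈ 2500, Boston ≈ 1500.

Nashville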